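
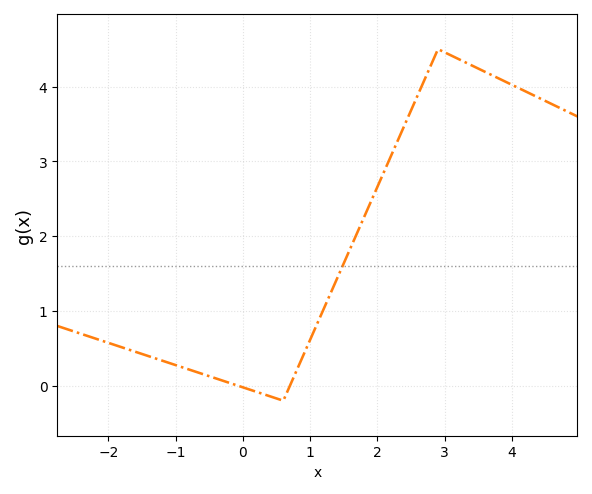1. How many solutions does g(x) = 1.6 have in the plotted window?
1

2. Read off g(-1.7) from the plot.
0.5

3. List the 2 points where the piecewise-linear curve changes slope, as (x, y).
(0.6, -0.2); (2.9, 4.5)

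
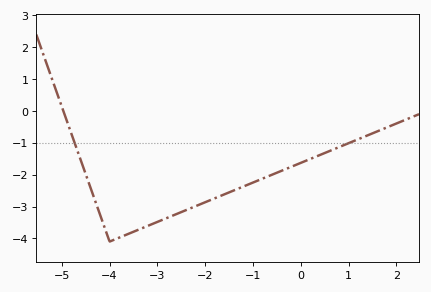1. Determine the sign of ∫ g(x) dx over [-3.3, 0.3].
negative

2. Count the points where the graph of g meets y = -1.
2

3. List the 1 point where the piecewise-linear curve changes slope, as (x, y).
(-4, -4.1)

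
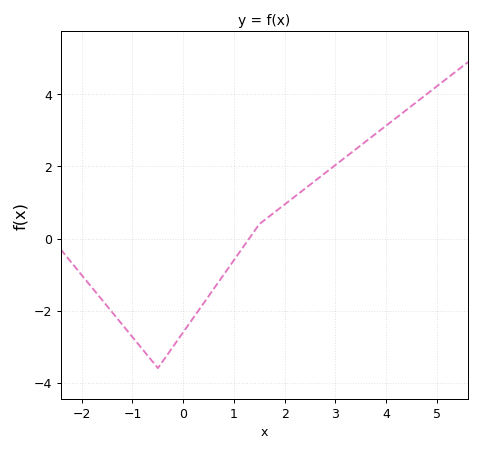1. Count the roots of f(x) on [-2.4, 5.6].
1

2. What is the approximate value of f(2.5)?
1.4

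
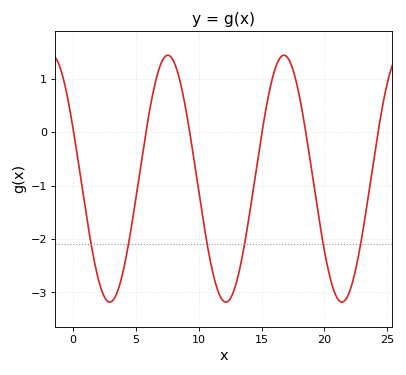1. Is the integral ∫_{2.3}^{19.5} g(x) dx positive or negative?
negative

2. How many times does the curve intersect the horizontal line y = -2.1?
6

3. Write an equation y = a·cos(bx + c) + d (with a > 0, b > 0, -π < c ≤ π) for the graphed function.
y = 2.31cos(0.68x + 1.16) - 0.87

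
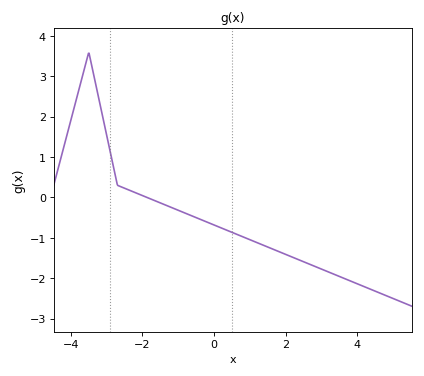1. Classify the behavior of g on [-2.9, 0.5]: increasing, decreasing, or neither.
decreasing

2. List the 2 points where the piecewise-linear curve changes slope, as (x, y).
(-3.5, 3.6); (-2.7, 0.3)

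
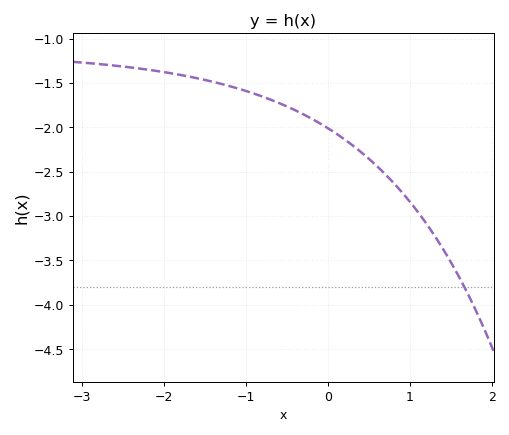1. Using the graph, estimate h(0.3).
-2.2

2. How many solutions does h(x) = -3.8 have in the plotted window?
1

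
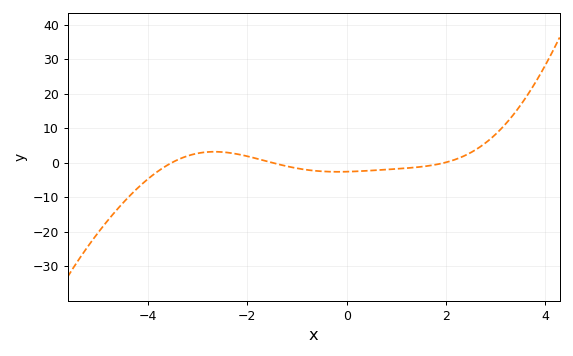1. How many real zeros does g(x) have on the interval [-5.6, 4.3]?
3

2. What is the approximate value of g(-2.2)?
3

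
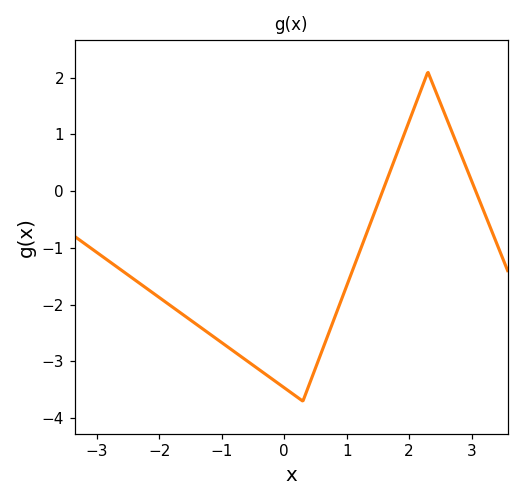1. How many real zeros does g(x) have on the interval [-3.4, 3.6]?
2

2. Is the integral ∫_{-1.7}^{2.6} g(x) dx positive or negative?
negative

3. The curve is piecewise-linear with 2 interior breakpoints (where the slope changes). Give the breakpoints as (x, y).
(0.3, -3.7); (2.3, 2.1)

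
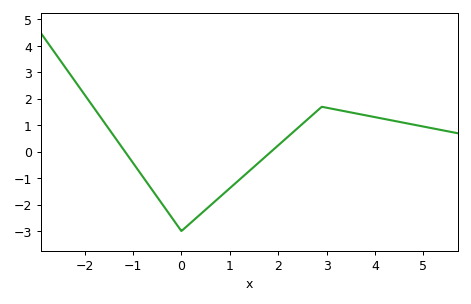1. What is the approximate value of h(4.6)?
1.09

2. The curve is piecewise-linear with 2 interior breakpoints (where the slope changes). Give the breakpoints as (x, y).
(0, -3); (2.9, 1.7)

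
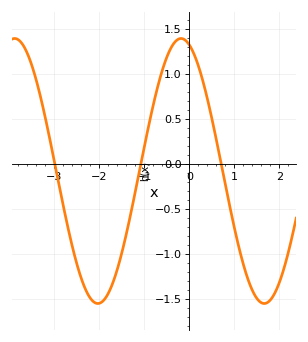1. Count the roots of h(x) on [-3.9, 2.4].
3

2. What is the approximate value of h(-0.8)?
0.65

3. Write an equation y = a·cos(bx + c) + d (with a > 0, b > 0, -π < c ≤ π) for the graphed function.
y = 1.47cos(1.7x + 0.31) - 0.08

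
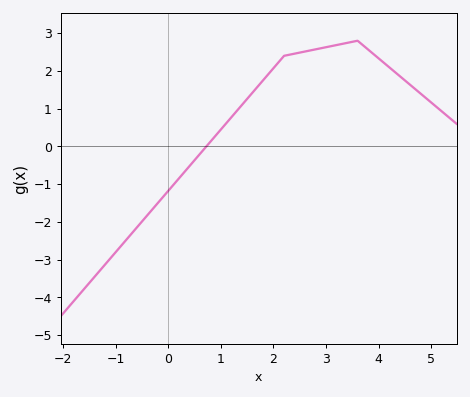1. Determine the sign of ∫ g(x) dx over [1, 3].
positive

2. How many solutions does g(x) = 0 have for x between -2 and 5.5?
1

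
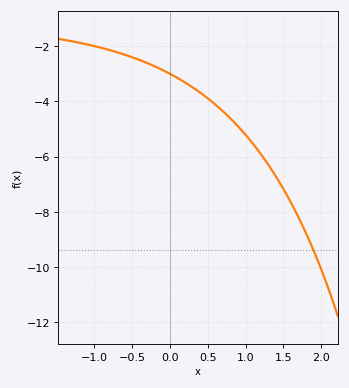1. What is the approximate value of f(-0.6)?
-2.31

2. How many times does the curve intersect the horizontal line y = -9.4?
1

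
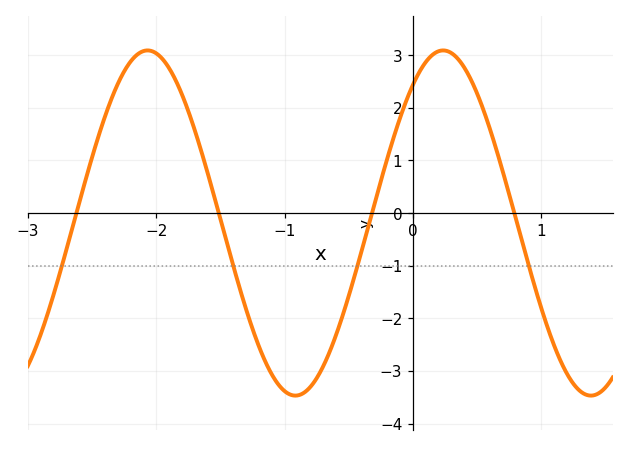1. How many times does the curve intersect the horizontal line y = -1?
4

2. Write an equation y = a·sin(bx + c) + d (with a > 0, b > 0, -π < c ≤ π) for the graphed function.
y = 3.28sin(2.7x + 0.93) - 0.19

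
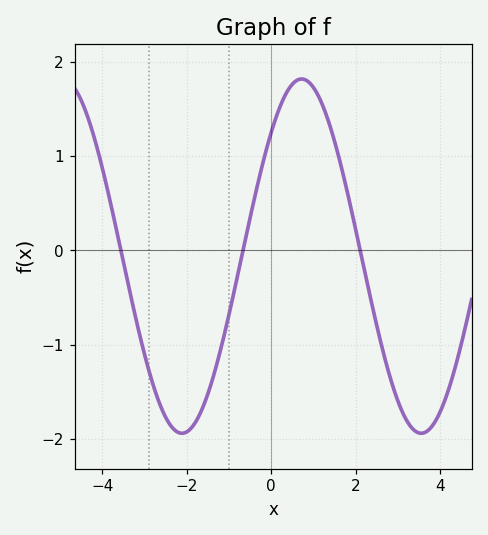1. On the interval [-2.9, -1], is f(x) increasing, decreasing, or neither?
neither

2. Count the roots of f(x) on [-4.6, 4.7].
3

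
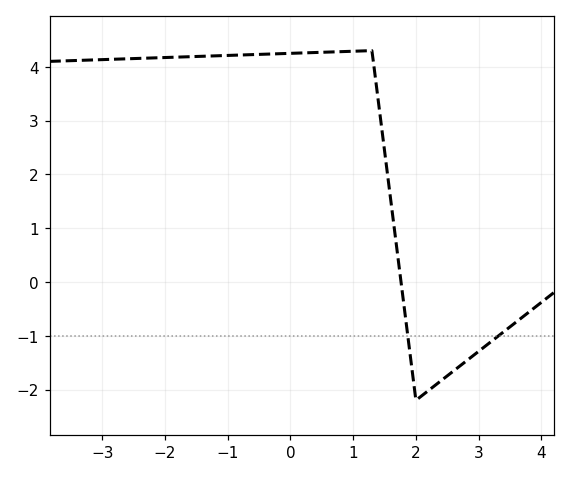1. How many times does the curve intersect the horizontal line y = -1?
2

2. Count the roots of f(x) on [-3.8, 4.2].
1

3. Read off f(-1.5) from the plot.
4.2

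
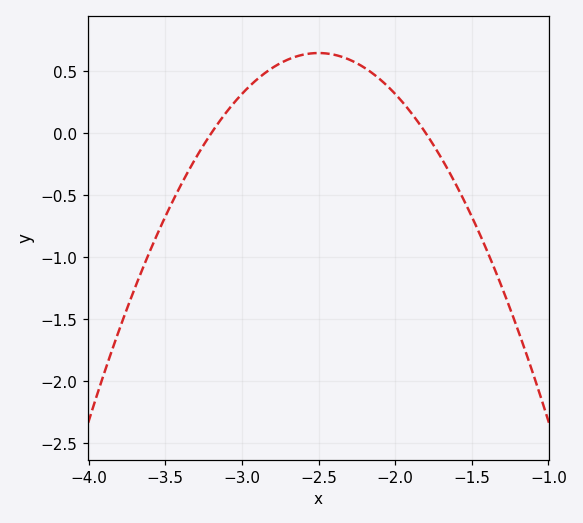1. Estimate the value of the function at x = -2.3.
0.594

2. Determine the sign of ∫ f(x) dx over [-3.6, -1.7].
positive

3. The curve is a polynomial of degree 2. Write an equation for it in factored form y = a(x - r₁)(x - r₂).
y = -1.32(x + 3.2)(x + 1.8)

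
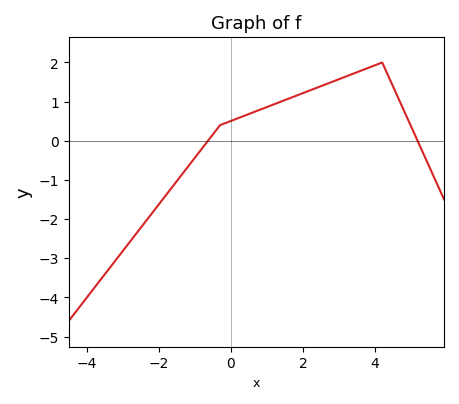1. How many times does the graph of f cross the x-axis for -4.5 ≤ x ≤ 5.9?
2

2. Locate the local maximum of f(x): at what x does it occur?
4.2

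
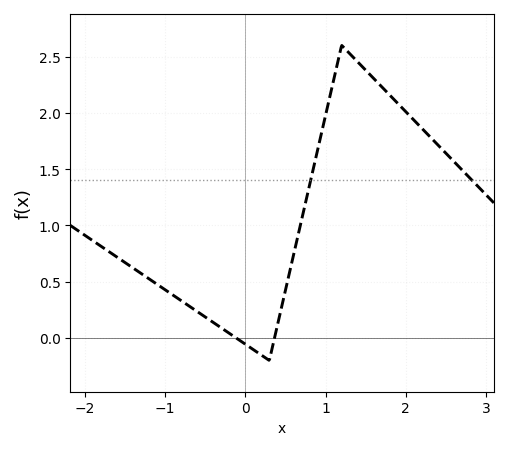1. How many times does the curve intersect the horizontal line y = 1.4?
2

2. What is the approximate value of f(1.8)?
2.15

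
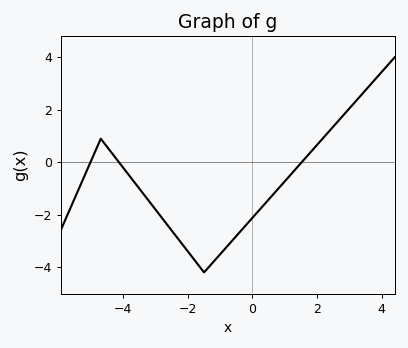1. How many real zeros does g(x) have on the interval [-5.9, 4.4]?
3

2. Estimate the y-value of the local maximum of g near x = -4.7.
0.8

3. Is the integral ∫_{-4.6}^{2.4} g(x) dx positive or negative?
negative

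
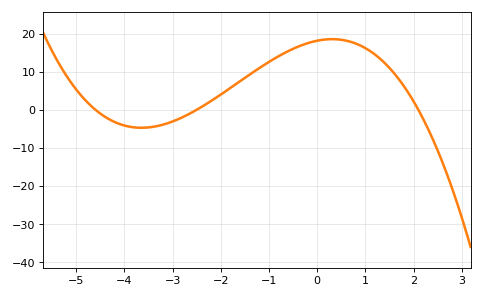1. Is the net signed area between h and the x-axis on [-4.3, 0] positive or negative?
positive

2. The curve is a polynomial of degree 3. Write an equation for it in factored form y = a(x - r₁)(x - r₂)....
y = -0.75(x + 4.6)(x + 2.5)(x - 2.1)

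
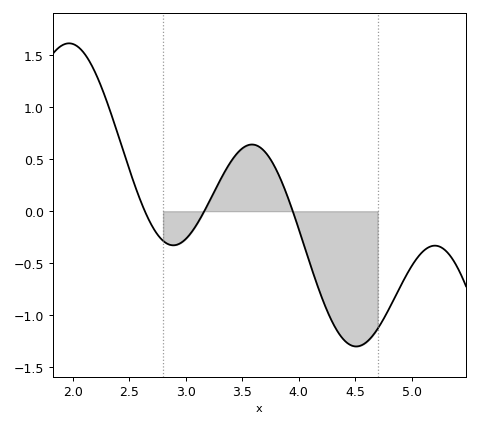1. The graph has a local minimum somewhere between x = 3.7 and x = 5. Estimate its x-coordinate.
4.5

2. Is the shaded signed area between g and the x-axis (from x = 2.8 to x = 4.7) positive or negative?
negative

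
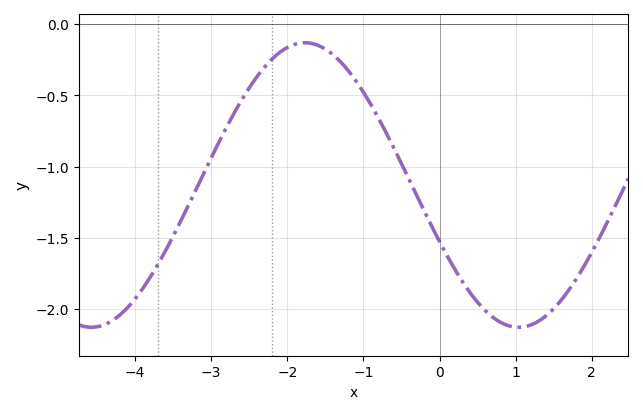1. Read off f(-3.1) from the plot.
-1.05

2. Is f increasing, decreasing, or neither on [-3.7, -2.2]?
increasing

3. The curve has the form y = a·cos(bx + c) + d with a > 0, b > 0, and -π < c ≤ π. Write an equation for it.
y = 1cos(1.12x + 1.98) - 1.13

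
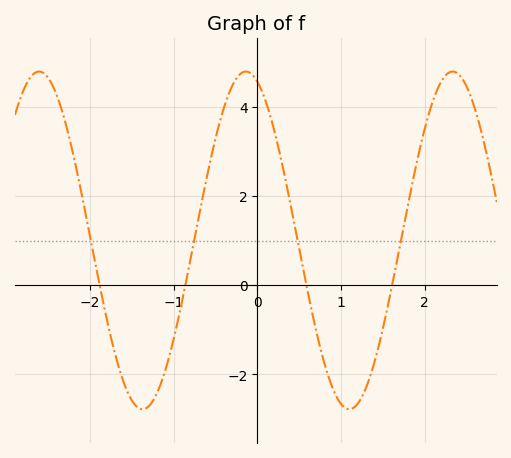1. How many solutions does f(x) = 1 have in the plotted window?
4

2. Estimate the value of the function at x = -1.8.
-0.8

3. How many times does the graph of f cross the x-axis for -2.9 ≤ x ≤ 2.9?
4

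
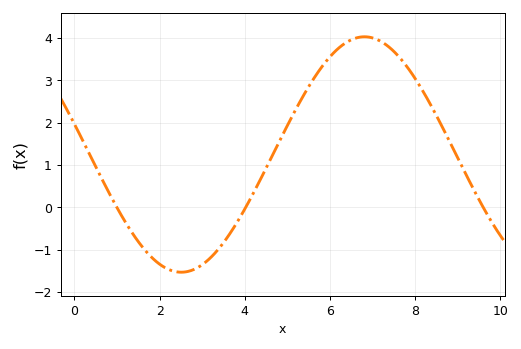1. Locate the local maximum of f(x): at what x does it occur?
6.81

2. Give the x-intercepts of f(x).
0.996, 4.02, 9.6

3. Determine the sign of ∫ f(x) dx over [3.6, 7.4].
positive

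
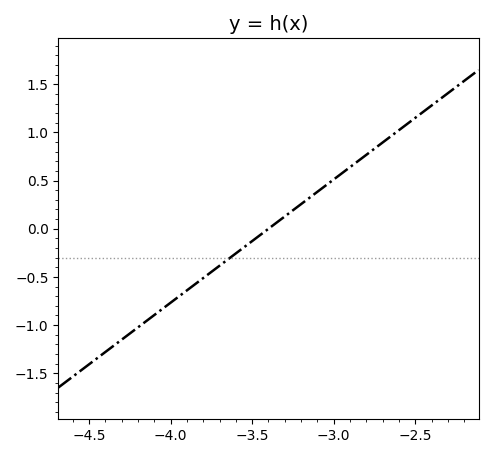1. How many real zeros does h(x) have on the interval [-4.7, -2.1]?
1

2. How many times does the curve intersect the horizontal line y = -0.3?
1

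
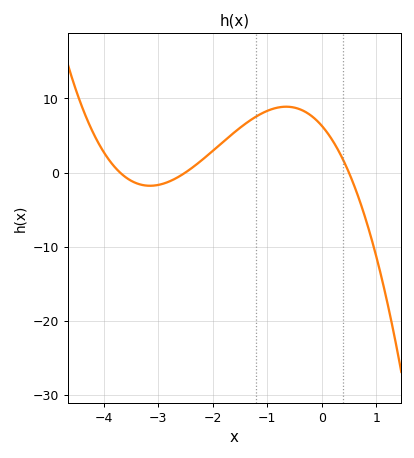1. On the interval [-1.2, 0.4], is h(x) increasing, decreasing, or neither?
neither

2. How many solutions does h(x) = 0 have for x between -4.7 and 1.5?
3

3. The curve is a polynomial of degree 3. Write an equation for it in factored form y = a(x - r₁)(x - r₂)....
y = -1.37(x + 3.7)(x + 2.5)(x - 0.5)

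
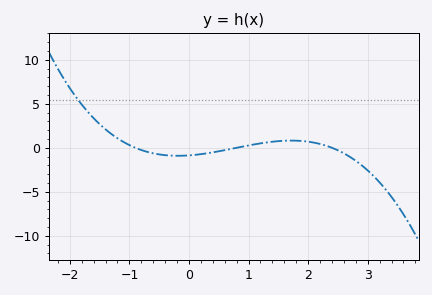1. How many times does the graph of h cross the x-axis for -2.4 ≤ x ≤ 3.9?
3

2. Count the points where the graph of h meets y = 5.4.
1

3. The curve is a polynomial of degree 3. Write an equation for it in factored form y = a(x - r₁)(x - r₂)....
y = -0.5(x + 0.9)(x - 0.8)(x - 2.4)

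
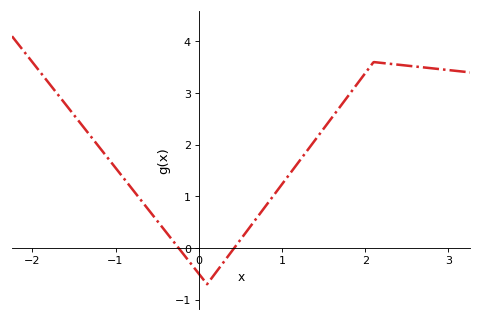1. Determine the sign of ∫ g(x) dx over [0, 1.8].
positive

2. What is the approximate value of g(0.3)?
-0.3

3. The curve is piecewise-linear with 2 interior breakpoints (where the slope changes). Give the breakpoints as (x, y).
(0.1, -0.7); (2.1, 3.6)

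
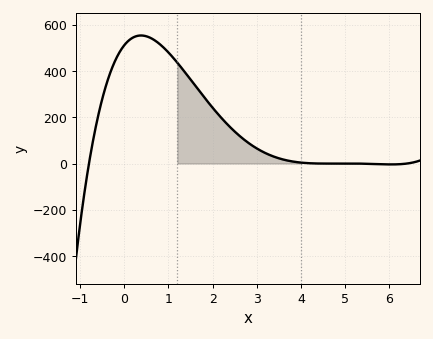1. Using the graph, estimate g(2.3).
176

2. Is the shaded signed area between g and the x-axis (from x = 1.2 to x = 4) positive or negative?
positive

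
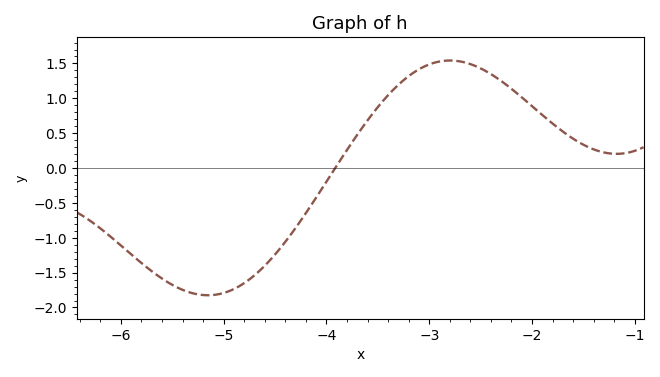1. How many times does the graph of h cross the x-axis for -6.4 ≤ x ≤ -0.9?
1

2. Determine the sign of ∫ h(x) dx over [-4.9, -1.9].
positive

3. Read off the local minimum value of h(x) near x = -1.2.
0.204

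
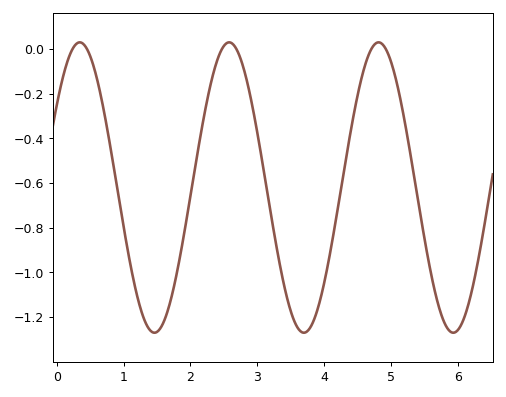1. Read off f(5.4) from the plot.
-0.664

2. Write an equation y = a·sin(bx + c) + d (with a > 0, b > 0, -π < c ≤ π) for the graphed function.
y = 0.65sin(2.81x + 0.602) - 0.62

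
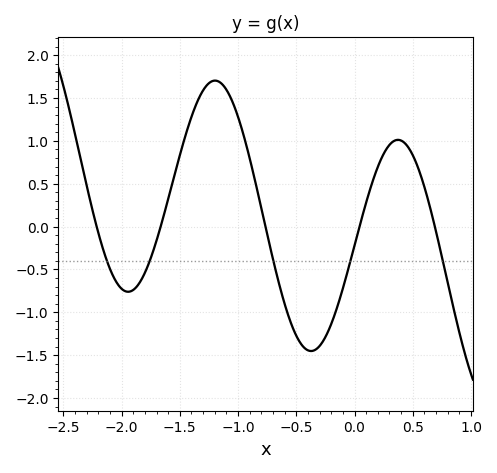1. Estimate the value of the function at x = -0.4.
-1.44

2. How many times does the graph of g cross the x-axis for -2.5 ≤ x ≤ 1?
5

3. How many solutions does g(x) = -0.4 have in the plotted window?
5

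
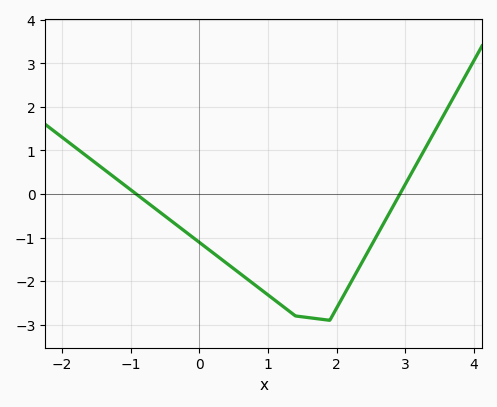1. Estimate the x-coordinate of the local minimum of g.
1.9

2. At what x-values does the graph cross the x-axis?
-0.918, 2.92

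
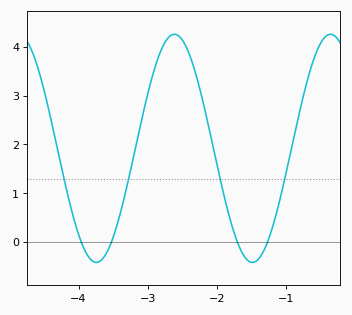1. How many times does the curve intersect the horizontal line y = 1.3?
4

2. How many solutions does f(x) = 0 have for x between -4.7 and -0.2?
4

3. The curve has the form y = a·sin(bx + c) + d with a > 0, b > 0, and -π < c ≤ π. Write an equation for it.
y = 2.34sin(2.78x + 2.55) + 1.92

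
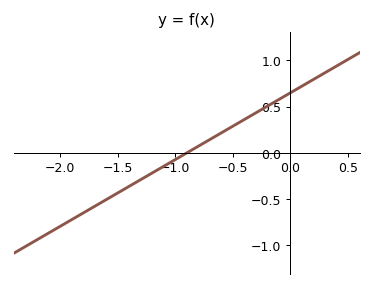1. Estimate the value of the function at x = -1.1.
-0.144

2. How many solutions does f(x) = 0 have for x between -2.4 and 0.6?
1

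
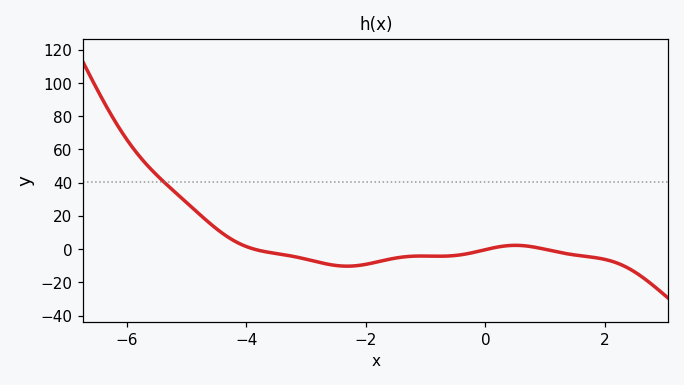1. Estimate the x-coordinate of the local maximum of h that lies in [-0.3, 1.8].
0.503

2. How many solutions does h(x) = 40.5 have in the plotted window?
1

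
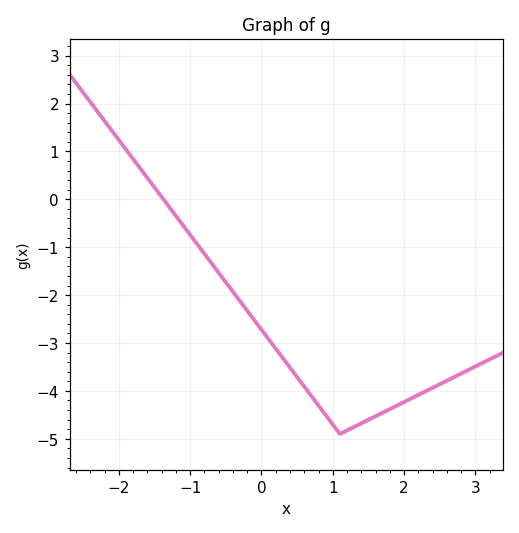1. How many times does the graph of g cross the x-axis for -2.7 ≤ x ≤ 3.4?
1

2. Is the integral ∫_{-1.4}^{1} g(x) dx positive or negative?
negative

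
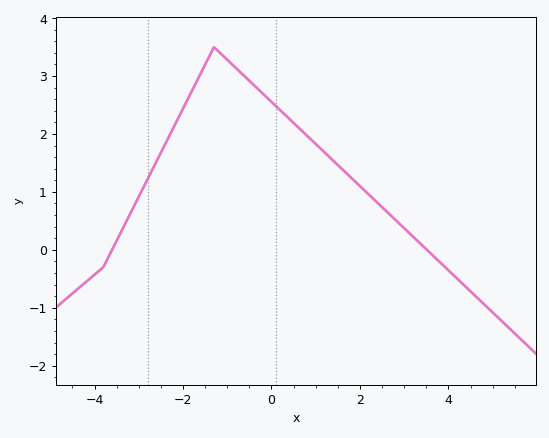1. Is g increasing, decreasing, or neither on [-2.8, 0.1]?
neither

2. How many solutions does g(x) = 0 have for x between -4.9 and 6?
2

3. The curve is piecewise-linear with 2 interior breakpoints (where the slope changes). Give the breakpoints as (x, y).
(-3.8, -0.3); (-1.3, 3.5)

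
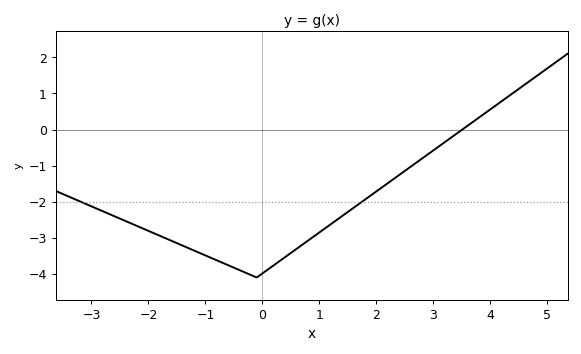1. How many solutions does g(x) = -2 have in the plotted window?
2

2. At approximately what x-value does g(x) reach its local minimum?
0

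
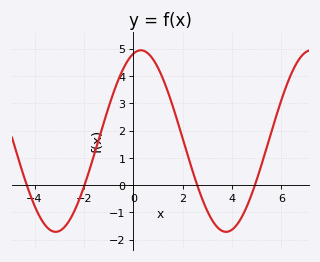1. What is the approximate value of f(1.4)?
3.44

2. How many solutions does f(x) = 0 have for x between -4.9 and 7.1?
4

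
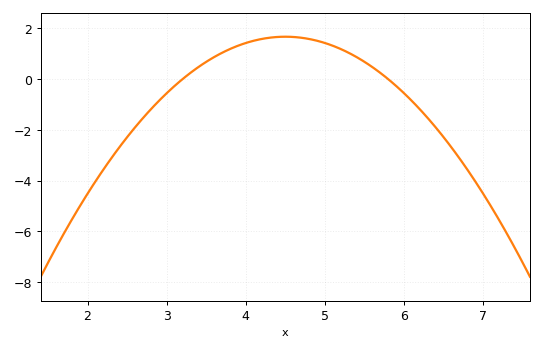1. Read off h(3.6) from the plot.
0.8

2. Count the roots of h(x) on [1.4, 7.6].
2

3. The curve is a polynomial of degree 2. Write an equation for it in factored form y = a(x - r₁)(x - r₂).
y = -0.99(x - 3.2)(x - 5.8)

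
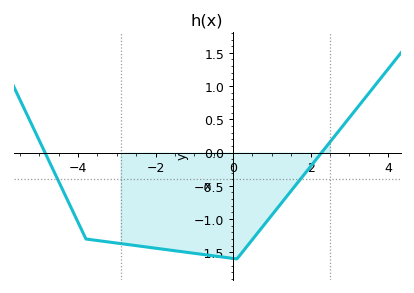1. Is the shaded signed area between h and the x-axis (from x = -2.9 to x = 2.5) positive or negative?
negative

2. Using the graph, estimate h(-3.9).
-1.2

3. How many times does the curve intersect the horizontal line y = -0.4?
2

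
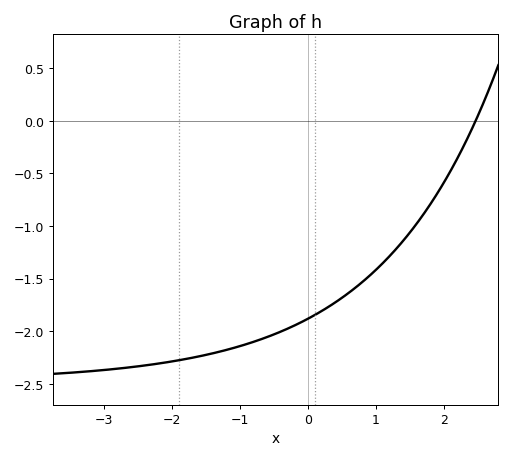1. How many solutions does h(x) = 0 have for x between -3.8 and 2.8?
1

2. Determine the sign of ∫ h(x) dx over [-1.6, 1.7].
negative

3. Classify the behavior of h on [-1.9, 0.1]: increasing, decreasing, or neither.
increasing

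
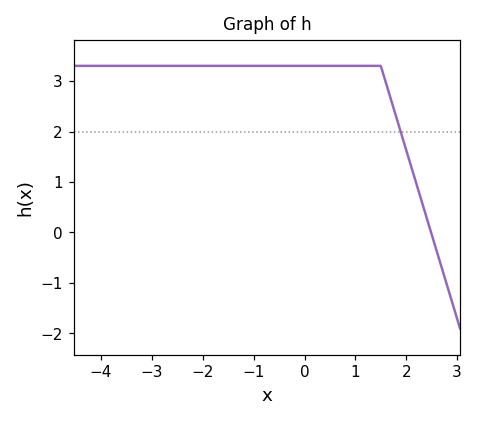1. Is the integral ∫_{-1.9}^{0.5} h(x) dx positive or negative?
positive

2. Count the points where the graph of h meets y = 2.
1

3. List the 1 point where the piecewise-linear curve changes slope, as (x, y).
(1.5, 3.3)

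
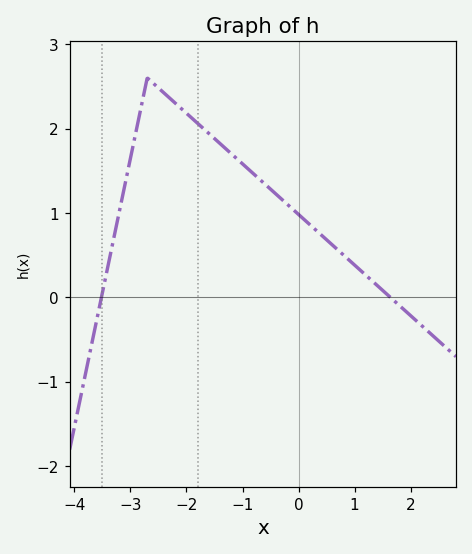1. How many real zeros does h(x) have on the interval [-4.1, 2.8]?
2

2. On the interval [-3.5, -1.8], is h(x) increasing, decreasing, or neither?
neither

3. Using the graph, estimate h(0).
1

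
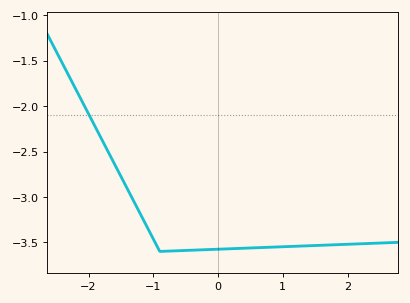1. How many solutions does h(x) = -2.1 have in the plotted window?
1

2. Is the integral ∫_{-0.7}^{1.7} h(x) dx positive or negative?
negative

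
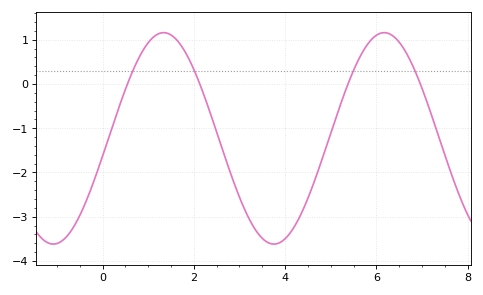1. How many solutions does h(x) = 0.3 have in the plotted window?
4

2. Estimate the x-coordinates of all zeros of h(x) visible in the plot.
0.546, 2.13, 5.38, 6.96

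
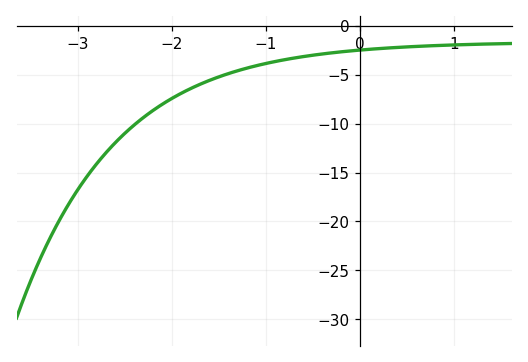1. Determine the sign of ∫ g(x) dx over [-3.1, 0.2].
negative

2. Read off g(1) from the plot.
-1.96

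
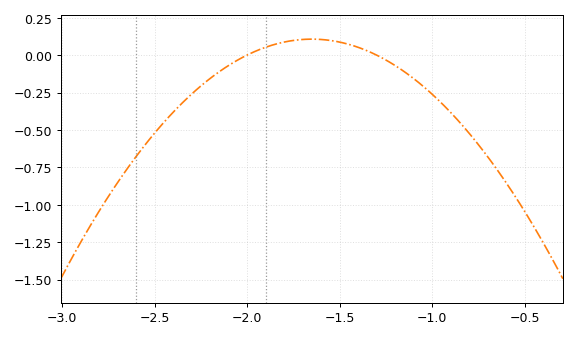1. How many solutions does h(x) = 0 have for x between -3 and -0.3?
2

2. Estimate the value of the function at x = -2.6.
-0.679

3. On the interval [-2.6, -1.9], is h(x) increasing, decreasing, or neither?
increasing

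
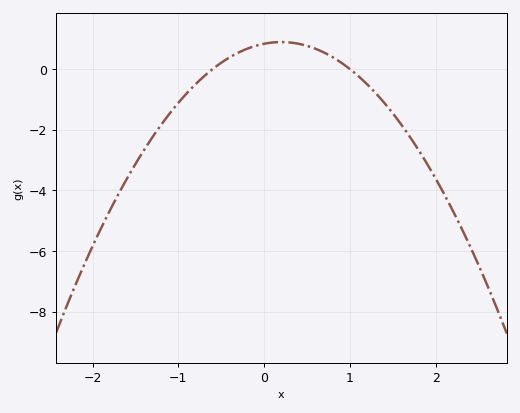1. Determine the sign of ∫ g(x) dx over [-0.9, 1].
positive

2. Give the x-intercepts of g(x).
-0.6, 1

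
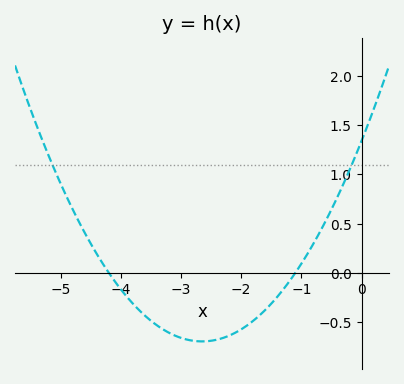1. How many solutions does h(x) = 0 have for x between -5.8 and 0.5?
2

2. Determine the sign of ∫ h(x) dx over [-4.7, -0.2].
negative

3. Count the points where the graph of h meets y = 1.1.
2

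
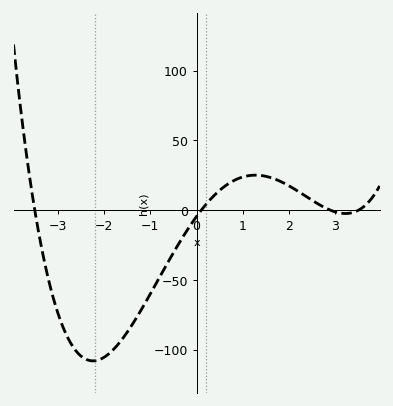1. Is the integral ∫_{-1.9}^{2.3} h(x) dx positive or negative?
negative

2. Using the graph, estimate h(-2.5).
-105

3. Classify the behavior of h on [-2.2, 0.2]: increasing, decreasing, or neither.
increasing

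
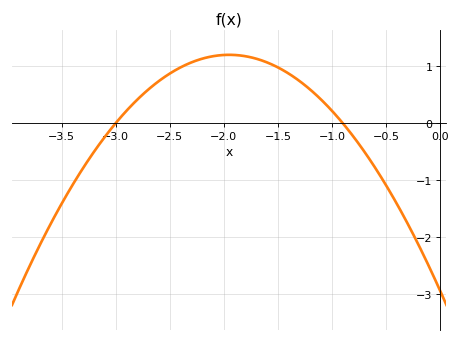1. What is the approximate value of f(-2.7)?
0.589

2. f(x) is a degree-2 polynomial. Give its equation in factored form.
y = -1.09(x + 3)(x + 0.9)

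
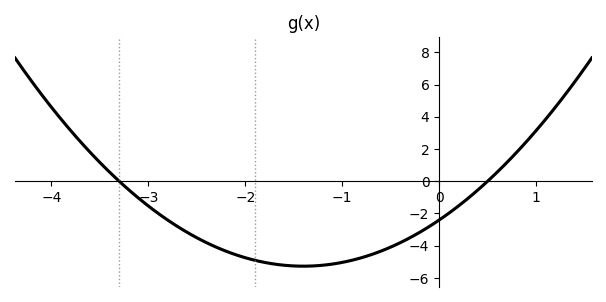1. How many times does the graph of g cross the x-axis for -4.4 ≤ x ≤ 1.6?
2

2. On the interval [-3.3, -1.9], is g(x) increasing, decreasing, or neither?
decreasing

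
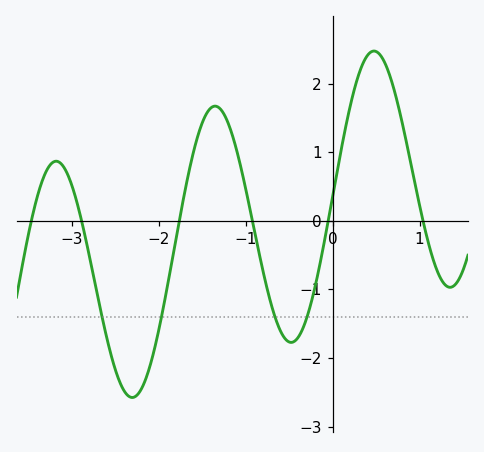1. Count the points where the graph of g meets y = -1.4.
4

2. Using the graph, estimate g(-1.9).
-1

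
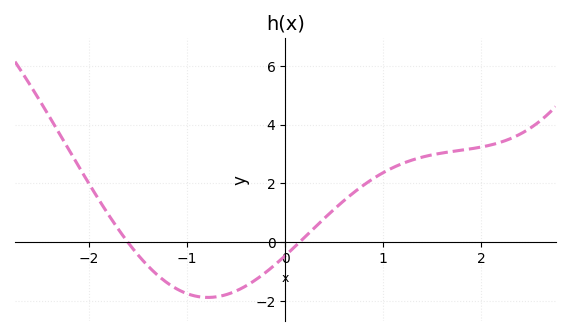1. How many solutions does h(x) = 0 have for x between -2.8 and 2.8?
2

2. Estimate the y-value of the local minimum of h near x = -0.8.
-1.8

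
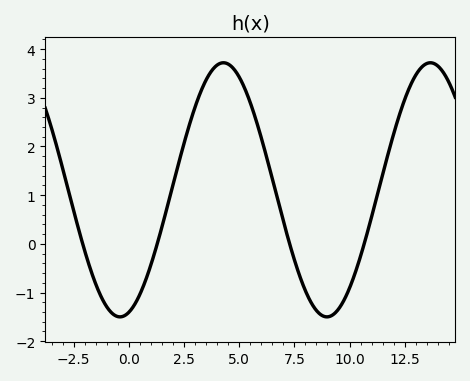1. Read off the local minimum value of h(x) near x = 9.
-1.5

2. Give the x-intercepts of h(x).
-2.09, 1.28, 7.28, 10.7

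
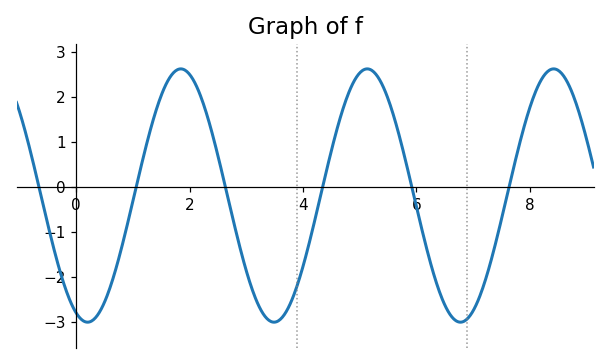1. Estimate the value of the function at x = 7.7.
0.336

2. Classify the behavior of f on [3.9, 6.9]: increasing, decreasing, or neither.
neither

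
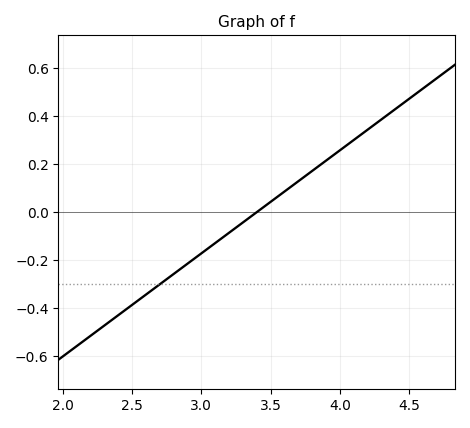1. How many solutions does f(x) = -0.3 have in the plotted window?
1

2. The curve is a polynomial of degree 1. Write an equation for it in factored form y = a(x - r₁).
y = 0.43(x - 3.4)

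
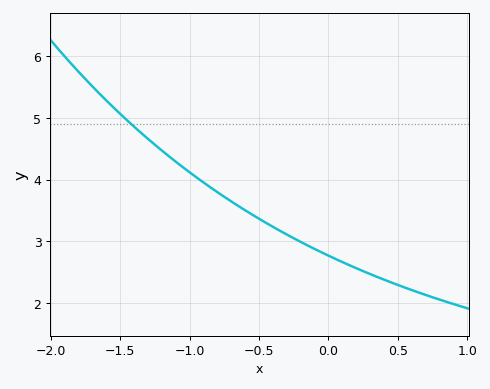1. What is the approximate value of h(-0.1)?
2.88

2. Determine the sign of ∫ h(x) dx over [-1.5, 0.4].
positive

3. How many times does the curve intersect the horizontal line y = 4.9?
1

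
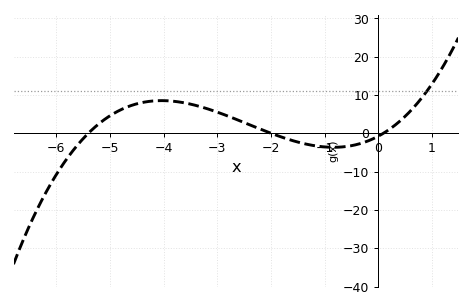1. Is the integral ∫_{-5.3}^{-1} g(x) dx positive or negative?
positive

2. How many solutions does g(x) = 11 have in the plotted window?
1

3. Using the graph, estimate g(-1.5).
-2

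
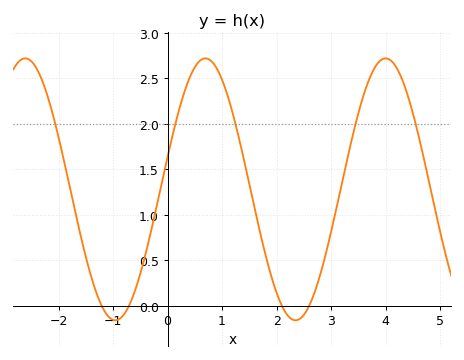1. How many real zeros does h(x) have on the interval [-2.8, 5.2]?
4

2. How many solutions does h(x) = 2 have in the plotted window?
5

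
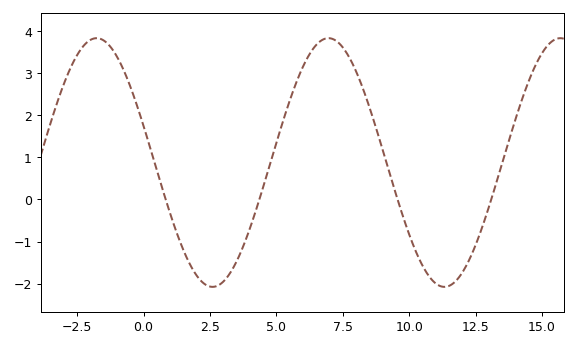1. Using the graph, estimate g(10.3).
-1.3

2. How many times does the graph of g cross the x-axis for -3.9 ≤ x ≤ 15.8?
4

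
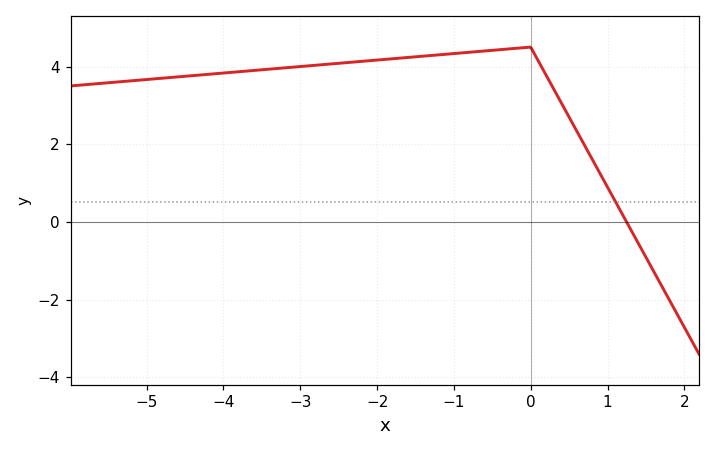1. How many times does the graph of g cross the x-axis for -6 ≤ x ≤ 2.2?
1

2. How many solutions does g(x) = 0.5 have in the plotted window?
1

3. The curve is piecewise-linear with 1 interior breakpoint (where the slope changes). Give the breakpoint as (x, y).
(0, 4.5)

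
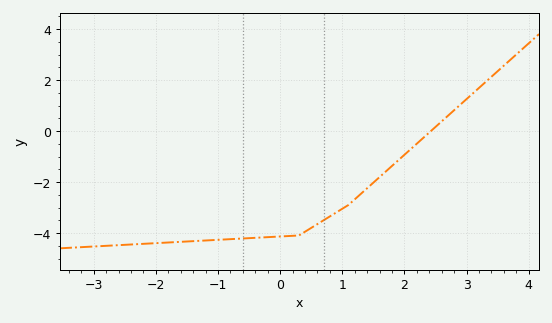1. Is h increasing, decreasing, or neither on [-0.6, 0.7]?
increasing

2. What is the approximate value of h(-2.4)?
-4.45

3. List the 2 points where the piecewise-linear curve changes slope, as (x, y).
(0.3, -4.1); (1.1, -2.9)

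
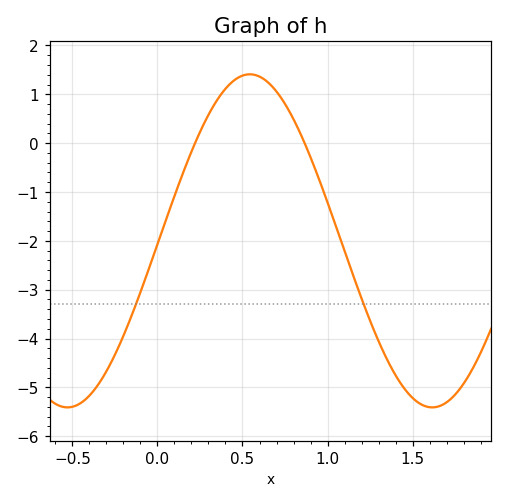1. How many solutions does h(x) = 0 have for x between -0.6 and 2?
2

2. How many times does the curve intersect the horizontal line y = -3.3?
2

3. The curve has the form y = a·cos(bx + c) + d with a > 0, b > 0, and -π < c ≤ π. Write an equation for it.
y = 3.41cos(2.9x - 1.6) - 2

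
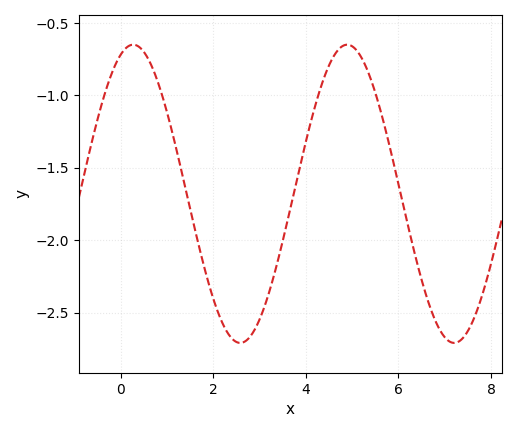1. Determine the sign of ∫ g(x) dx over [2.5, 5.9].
negative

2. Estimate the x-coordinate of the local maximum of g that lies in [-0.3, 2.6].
0.2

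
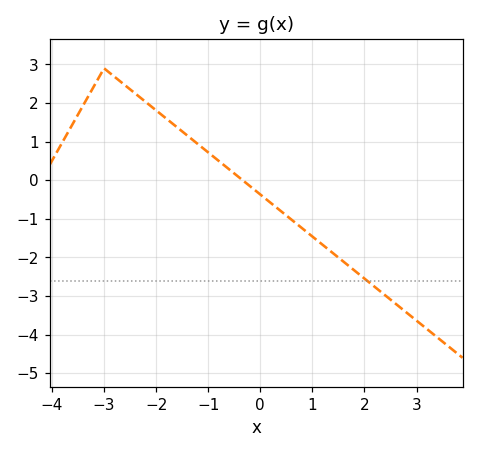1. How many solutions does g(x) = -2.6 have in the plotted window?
1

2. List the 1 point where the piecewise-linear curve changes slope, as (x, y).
(-3, 2.9)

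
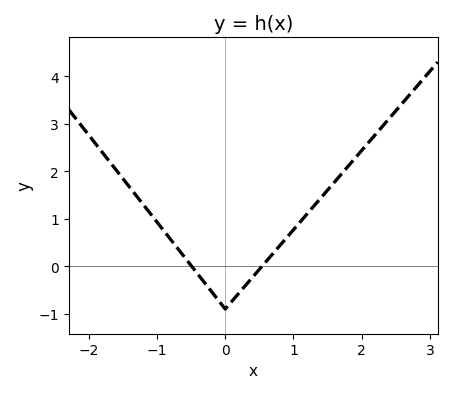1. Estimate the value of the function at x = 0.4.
-0.2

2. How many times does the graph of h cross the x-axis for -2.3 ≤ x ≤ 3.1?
2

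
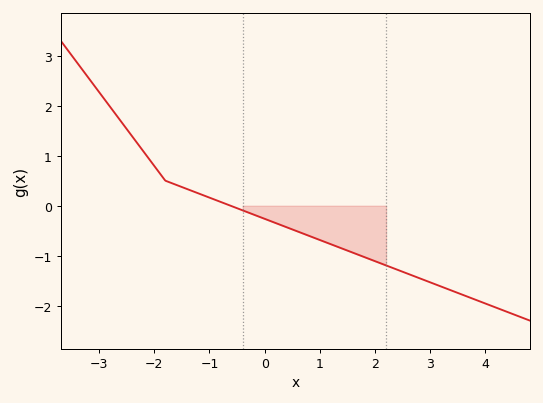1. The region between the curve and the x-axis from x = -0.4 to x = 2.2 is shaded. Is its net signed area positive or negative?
negative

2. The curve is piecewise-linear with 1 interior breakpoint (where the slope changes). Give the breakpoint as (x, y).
(-1.8, 0.5)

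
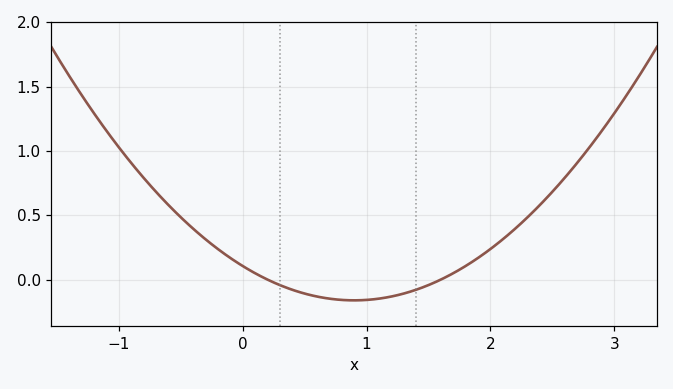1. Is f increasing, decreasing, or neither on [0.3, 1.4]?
neither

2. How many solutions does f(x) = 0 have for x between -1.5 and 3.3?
2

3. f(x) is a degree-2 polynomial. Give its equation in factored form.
y = 0.33(x - 0.2)(x - 1.6)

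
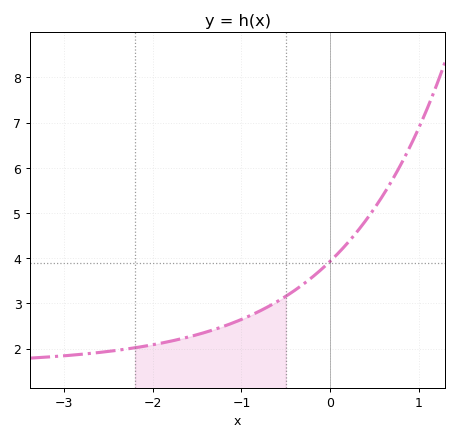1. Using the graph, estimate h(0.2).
4.34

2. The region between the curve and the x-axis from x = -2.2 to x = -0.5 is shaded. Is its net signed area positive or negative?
positive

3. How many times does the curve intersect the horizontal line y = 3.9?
1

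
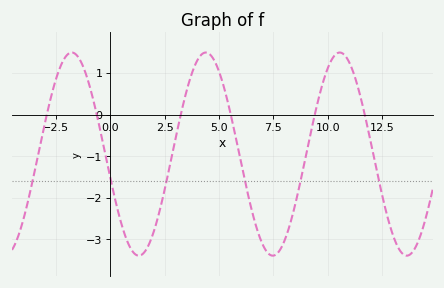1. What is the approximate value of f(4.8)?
1.29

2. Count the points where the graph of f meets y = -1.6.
6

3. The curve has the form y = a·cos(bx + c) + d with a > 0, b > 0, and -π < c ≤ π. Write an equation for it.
y = 2.44cos(1.02x + 1.8) - 0.95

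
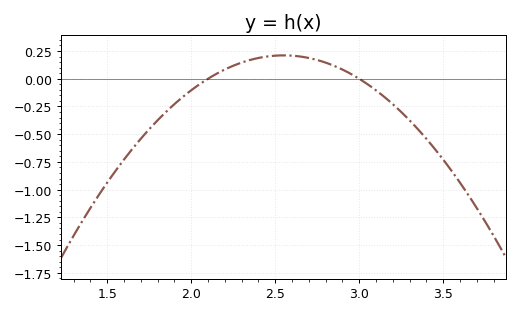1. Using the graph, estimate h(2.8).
0.15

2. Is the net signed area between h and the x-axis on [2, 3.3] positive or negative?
positive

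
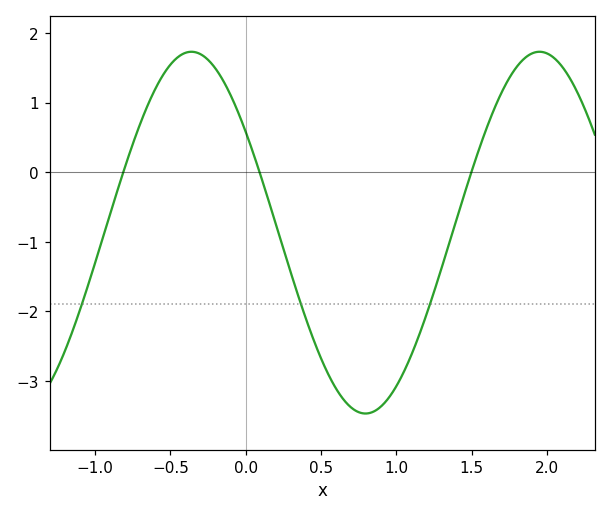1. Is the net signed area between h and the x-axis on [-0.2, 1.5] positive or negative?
negative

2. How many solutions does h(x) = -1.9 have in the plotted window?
3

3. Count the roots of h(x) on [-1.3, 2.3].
3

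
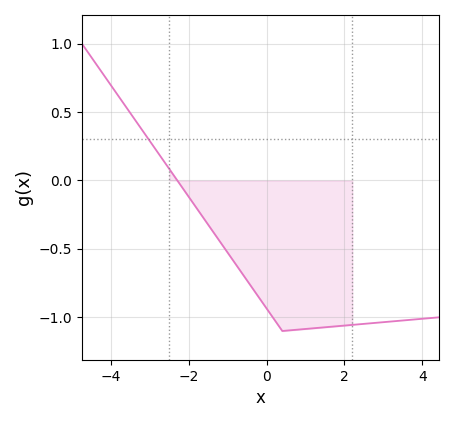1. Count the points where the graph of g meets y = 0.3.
1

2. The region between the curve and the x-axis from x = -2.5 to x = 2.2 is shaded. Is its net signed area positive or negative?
negative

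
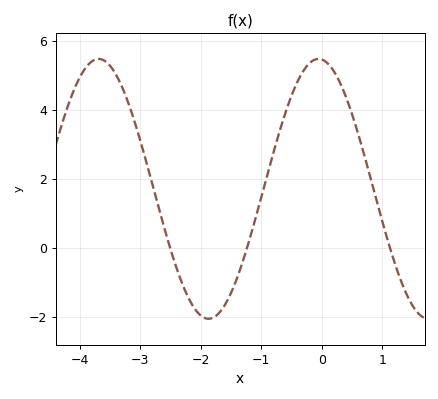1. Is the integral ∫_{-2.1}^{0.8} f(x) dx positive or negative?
positive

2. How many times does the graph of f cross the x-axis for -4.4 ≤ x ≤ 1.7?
3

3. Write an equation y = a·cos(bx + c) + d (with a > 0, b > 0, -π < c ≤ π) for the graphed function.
y = 3.77cos(1.7x + 0.09) + 1.72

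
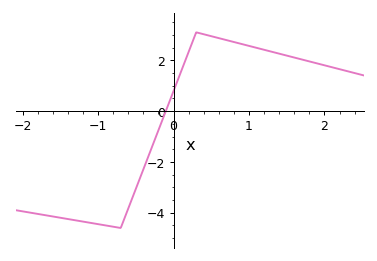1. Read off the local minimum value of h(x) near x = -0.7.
-4.6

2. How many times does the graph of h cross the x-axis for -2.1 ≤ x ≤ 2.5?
1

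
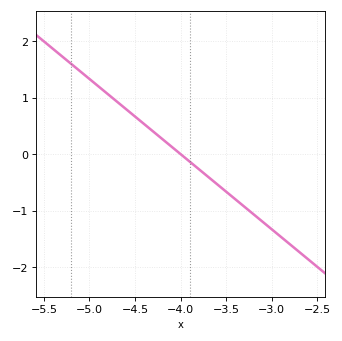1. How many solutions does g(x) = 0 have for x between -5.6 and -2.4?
1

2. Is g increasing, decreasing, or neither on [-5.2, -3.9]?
decreasing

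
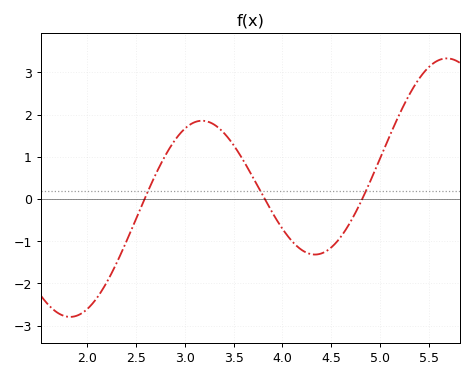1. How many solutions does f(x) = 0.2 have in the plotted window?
3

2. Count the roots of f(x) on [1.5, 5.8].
3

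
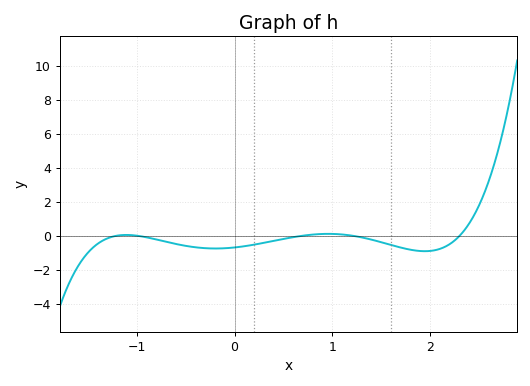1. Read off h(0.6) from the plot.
-0.088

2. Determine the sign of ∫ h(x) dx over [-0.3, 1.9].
negative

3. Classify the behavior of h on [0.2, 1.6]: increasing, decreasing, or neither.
neither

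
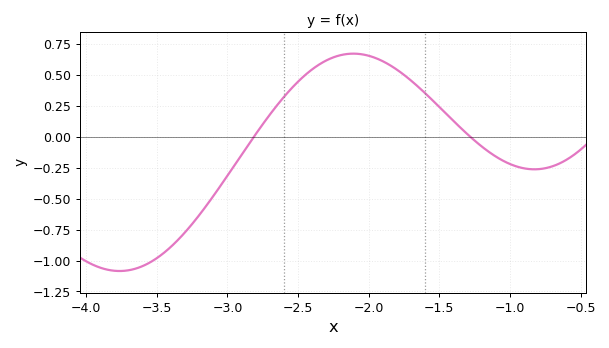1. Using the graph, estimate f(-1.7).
0.454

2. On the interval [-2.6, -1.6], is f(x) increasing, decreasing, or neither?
neither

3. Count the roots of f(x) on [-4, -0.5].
2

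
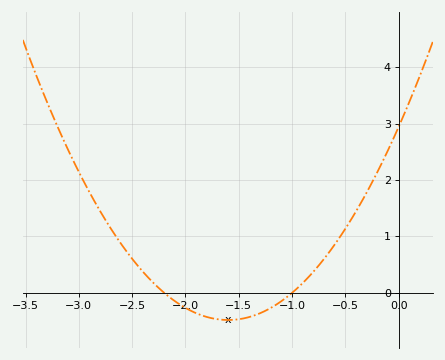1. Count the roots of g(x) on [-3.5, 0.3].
2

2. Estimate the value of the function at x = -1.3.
-0.362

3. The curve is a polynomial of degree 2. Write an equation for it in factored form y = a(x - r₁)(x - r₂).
y = 1.34(x + 2.2)(x + 1)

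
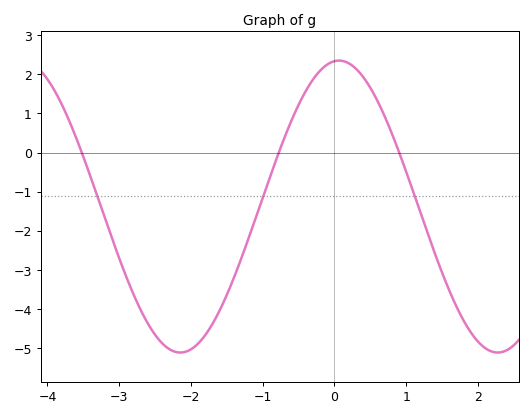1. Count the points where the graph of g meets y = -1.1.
3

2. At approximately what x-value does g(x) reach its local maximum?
0.1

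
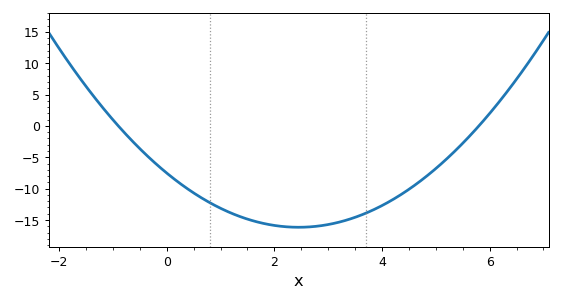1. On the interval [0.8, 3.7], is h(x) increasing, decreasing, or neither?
neither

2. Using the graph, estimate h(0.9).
-12.5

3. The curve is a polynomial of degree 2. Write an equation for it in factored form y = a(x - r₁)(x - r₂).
y = 1.44(x + 0.9)(x - 5.8)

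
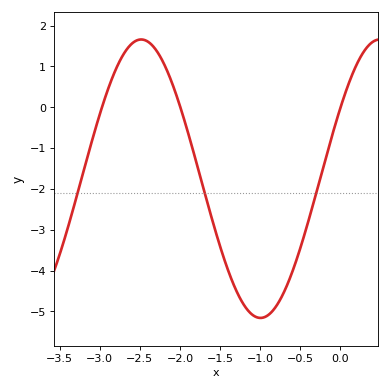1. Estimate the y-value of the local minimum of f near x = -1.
-5.2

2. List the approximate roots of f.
-3, -2, 0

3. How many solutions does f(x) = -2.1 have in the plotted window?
3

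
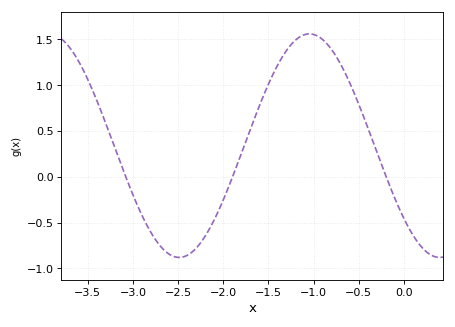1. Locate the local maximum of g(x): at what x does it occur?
-1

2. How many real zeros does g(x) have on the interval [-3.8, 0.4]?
3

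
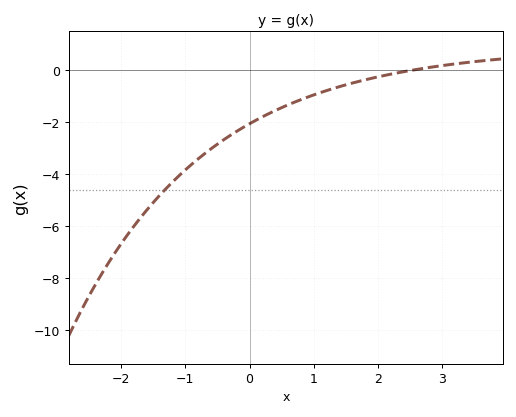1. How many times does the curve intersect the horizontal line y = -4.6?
1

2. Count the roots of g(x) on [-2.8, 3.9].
1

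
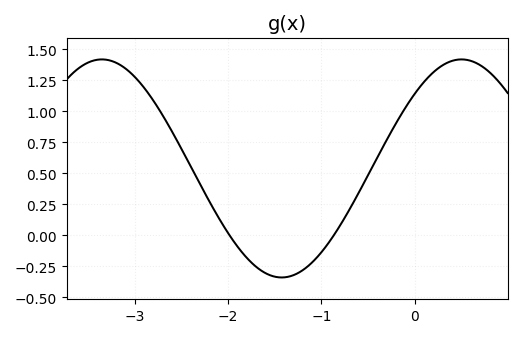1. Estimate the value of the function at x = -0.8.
0.1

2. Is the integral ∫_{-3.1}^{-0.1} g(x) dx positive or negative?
positive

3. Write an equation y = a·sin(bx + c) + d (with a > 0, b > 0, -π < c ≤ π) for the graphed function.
y = 0.88sin(1.6x + 0.75) + 0.54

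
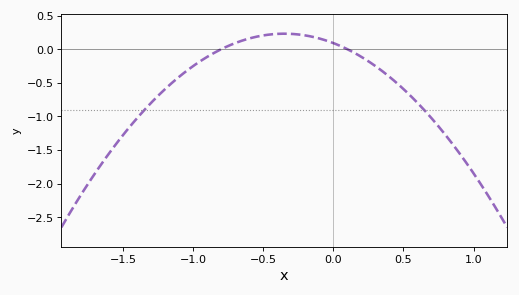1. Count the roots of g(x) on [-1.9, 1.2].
2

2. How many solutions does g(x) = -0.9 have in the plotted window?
2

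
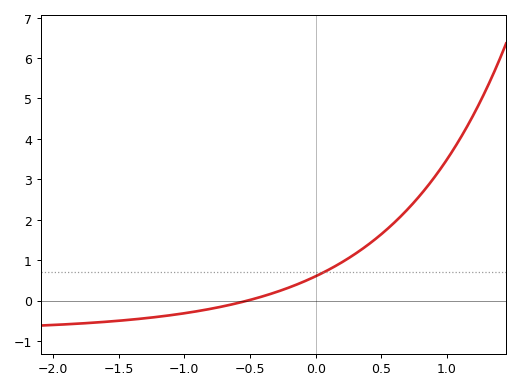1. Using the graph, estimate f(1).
3.49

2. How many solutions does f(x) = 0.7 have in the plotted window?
1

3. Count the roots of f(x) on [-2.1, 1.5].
1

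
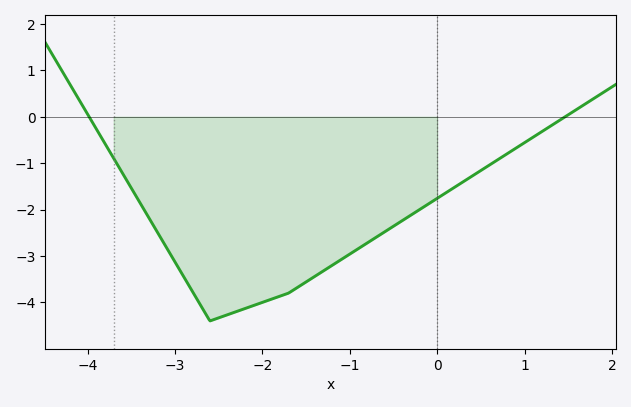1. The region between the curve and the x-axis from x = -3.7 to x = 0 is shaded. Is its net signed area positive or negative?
negative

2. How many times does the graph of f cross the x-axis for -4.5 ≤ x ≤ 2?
2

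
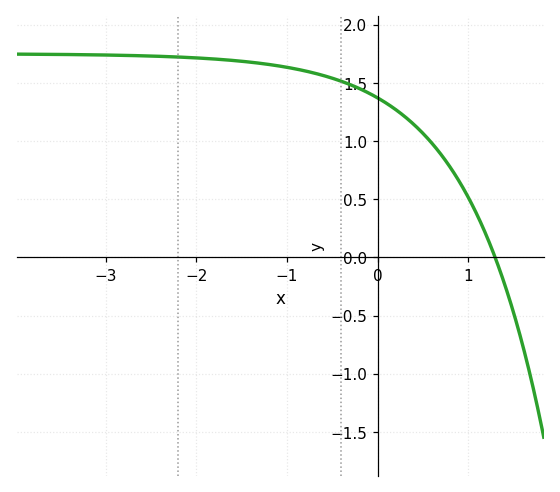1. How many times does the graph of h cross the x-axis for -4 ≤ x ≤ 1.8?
1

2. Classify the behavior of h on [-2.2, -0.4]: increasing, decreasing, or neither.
decreasing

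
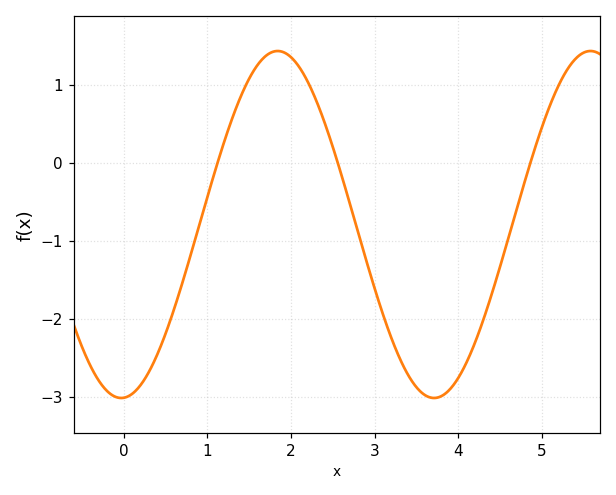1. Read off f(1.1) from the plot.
-0.075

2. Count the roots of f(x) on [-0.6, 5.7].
3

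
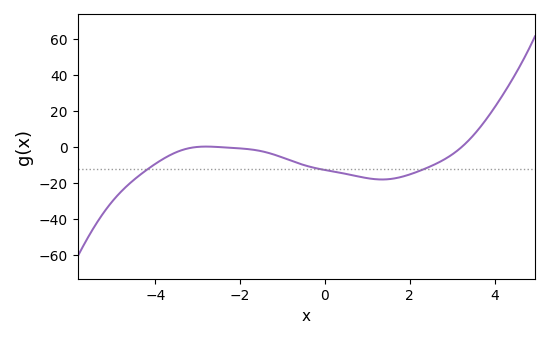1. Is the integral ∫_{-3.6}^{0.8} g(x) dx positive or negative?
negative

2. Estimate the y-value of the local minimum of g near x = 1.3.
-18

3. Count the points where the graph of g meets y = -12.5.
3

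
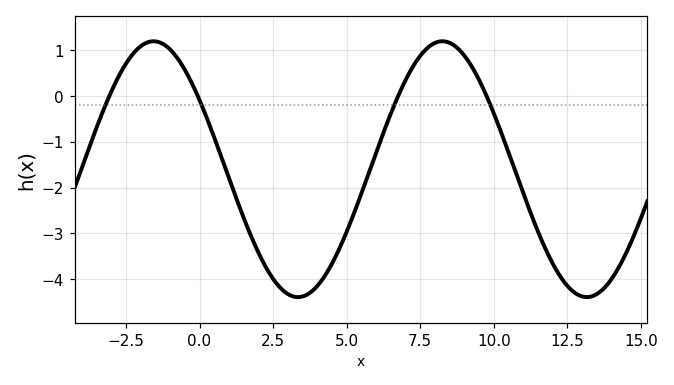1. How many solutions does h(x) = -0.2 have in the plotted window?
4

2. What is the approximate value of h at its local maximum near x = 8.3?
1.2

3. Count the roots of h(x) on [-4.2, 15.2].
4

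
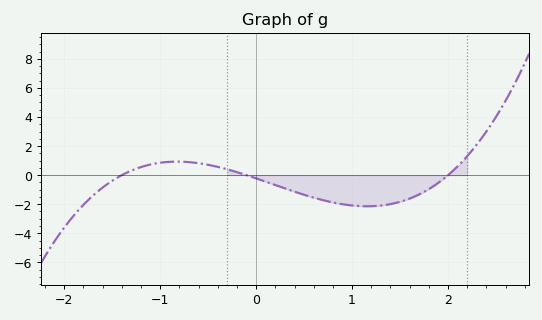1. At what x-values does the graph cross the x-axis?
-1.4, -0.1, 2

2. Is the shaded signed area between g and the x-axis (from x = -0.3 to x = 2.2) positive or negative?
negative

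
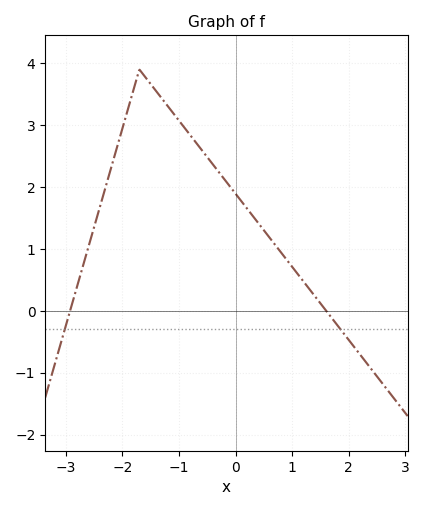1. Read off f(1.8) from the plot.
-0.2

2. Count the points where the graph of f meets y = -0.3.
2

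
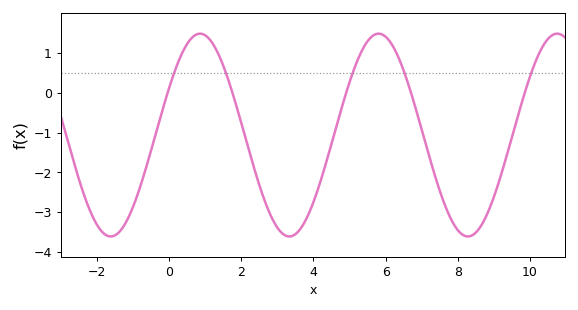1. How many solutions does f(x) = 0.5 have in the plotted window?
5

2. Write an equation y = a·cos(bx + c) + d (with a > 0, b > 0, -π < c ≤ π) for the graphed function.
y = 2.55cos(1.3x - 1.1) - 1.06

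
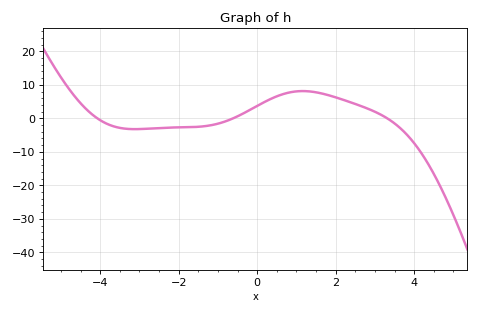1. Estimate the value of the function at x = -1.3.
-2.29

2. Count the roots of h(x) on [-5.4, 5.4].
3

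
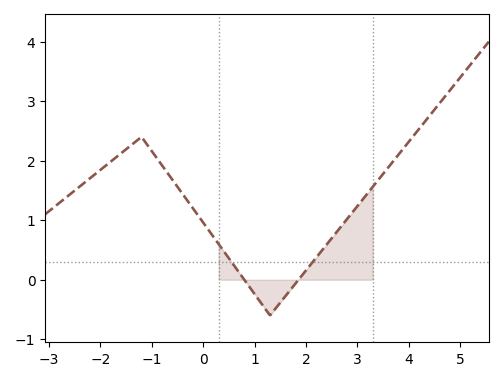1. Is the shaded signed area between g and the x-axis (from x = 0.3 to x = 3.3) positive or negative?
positive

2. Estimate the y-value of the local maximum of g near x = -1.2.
2.4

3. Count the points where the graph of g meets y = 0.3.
2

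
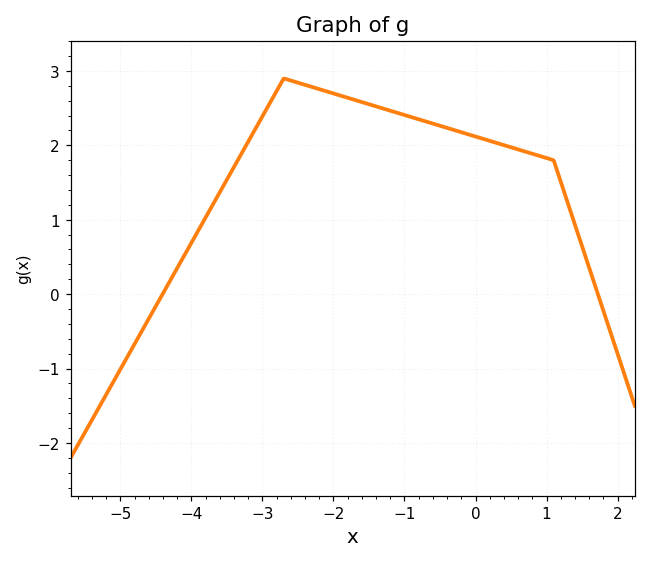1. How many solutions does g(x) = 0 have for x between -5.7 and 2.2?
2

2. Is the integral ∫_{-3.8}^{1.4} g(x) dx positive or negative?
positive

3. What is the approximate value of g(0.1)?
2.09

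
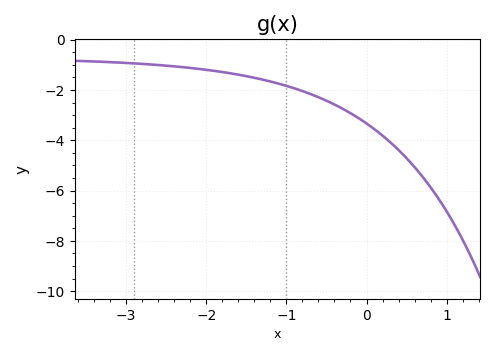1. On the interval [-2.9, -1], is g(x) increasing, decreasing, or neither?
decreasing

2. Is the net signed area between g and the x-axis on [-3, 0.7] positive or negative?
negative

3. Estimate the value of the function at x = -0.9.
-2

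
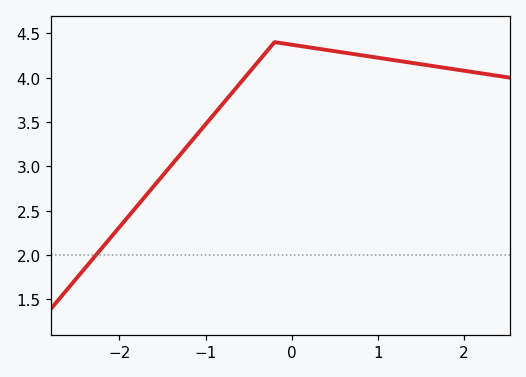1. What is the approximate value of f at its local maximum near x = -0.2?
4.4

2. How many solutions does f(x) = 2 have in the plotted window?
1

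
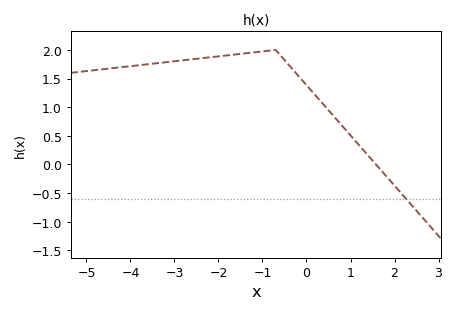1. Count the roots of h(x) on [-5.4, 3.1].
1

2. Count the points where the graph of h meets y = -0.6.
1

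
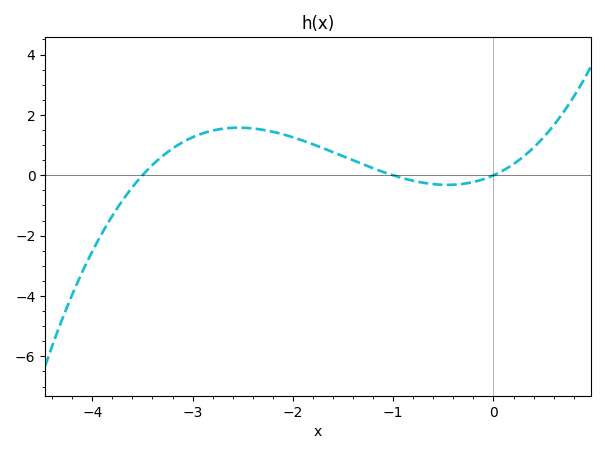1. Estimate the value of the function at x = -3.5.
0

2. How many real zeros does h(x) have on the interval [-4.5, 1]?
3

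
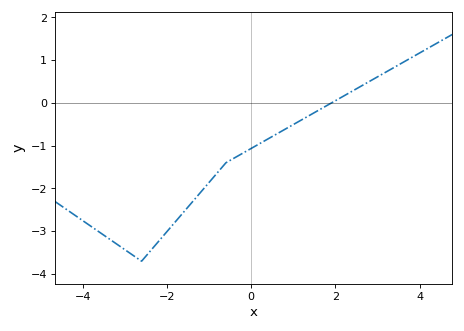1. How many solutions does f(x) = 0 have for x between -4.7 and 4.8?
1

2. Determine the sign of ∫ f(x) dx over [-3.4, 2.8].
negative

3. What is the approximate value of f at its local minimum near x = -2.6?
-3.7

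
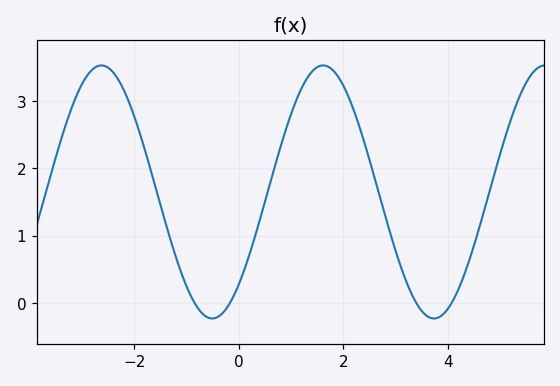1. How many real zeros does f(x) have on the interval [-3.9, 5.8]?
4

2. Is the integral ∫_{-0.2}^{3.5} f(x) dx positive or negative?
positive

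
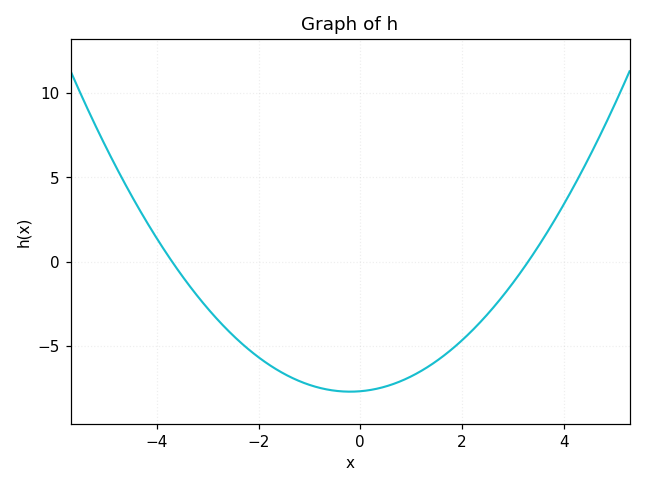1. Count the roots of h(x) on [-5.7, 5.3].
2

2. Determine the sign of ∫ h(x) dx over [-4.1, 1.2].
negative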